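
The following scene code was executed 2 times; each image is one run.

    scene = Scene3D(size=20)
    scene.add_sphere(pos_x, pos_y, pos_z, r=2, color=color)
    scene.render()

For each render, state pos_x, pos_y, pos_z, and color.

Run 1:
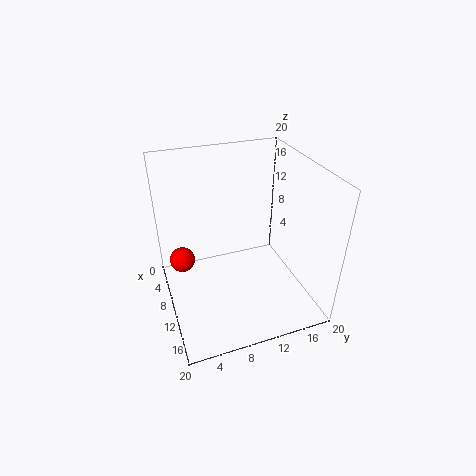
pos_x = 3; pos_y = 3; pos_z = 3; color = 'red'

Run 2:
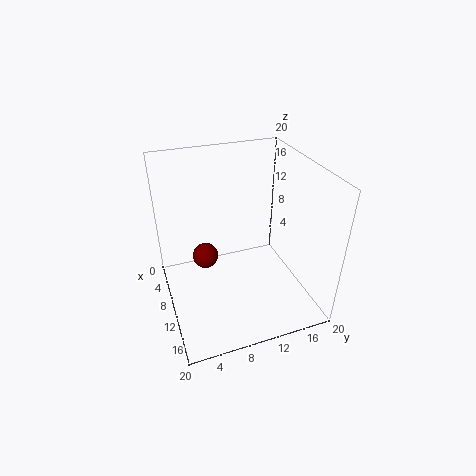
pos_x = 4.5; pos_y = 6.5; pos_z = 4; color = 'maroon'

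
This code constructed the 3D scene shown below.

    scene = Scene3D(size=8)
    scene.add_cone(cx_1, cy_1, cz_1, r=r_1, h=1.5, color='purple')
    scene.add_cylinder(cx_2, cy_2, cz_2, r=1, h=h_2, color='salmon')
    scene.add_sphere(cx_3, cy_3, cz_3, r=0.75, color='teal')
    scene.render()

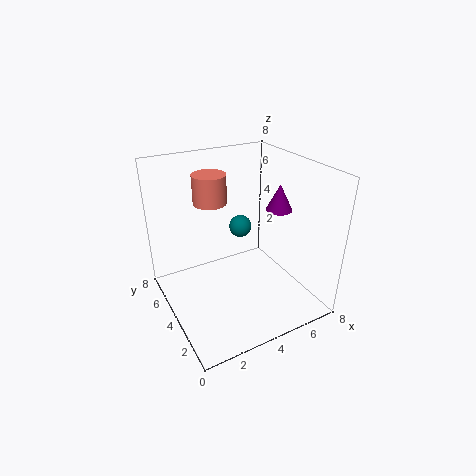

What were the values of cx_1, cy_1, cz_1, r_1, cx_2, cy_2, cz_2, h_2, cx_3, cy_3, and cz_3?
cx_1 = 6.5
cy_1 = 3.75
cz_1 = 5.25
r_1 = 0.75
cx_2 = 3.5
cy_2 = 6.5
cz_2 = 5.25
h_2 = 1.75
cx_3 = 6
cy_3 = 7.25
cz_3 = 2.75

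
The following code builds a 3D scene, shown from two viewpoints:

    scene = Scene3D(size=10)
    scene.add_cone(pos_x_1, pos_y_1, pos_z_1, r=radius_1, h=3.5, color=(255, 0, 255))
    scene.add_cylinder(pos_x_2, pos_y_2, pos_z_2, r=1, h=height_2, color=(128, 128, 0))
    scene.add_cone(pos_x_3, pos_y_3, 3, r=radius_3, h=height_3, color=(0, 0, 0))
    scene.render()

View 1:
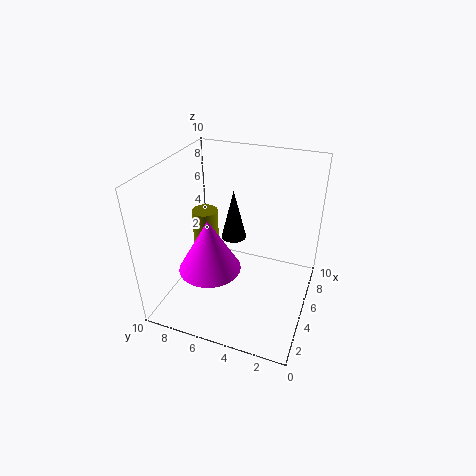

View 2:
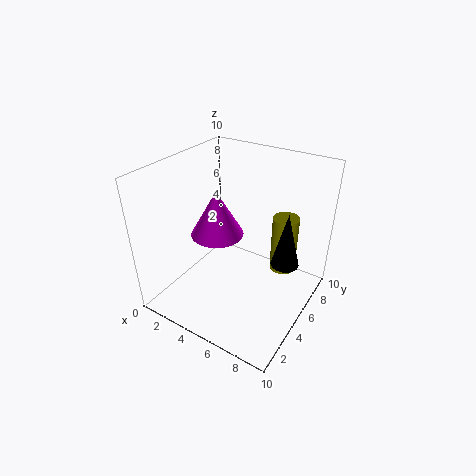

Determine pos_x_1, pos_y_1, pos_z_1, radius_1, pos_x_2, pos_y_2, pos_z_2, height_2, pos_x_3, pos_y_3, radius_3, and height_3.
pos_x_1 = 2.5; pos_y_1 = 6; pos_z_1 = 4; radius_1 = 2; pos_x_2 = 7; pos_y_2 = 8.5; pos_z_2 = 1; height_2 = 4.5; pos_x_3 = 8; pos_y_3 = 6.5; radius_3 = 1; height_3 = 4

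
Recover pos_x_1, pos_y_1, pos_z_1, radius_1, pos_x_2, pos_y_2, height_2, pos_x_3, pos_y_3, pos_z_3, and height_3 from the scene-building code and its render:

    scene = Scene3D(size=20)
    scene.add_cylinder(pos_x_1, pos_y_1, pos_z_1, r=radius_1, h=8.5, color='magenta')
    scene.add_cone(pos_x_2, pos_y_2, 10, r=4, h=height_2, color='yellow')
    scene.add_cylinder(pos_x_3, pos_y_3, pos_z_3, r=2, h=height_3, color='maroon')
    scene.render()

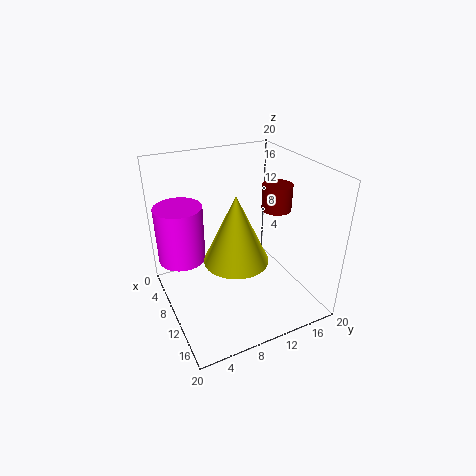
pos_x_1 = 4, pos_y_1 = 3.5, pos_z_1 = 5, radius_1 = 3.5, pos_x_2 = 14.5, pos_y_2 = 7.5, height_2 = 8.5, pos_x_3 = 11.5, pos_y_3 = 15, pos_z_3 = 14, height_3 = 3.5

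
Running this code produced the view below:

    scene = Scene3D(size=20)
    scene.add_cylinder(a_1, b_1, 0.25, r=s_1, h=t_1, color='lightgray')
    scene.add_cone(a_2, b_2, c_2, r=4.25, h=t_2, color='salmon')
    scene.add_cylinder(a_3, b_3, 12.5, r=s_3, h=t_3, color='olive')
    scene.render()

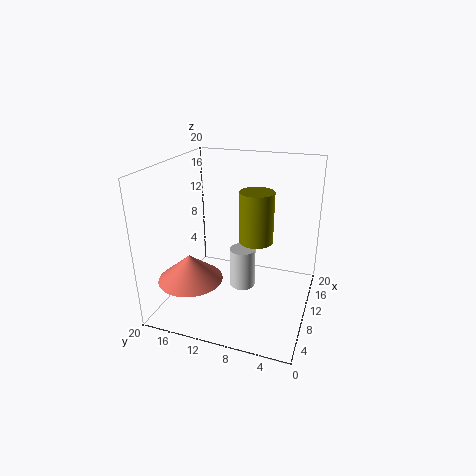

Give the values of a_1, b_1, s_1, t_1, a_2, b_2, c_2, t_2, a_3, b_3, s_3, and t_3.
a_1 = 13.5, b_1 = 10.5, s_1 = 2, t_1 = 6.25, a_2 = 4.5, b_2 = 14.75, c_2 = 5.75, t_2 = 3.5, a_3 = 5, b_3 = 6, s_3 = 2, t_3 = 6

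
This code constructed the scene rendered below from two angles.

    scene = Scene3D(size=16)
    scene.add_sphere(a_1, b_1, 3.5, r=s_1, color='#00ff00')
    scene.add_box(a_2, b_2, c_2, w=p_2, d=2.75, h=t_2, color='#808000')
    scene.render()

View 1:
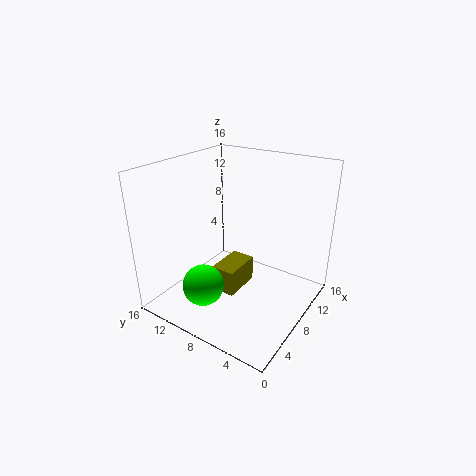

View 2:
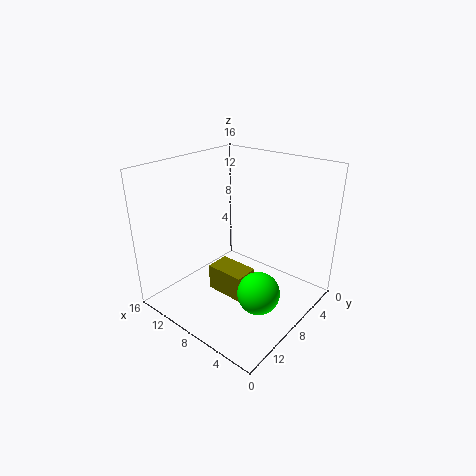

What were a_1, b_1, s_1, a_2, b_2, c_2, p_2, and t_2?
a_1 = 3.75; b_1 = 9.75; s_1 = 2.25; a_2 = 6; b_2 = 7.5; c_2 = 1.5; p_2 = 4.5; t_2 = 3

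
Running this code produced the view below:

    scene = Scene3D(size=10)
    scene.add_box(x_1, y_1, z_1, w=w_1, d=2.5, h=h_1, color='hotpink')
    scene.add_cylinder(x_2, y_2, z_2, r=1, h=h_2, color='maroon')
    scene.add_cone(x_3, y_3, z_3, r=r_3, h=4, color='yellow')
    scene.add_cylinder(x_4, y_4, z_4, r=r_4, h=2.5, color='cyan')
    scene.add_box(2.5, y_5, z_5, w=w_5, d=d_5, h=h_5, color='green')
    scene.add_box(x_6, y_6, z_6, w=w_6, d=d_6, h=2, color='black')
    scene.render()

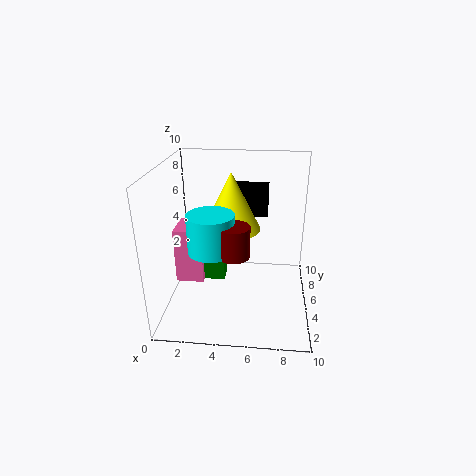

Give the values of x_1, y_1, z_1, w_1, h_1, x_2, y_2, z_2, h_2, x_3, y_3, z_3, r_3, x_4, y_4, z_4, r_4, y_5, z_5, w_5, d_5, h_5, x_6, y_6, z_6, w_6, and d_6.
x_1 = 0.5, y_1 = 4.5, z_1 = 1.5, w_1 = 2, h_1 = 4, x_2 = 5, y_2 = 2.5, z_2 = 5, h_2 = 2, x_3 = 4.5, y_3 = 5.5, z_3 = 5.5, r_3 = 2, x_4 = 3.5, y_4 = 3, z_4 = 5, r_4 = 1.5, y_5 = 5, z_5 = 1.5, w_5 = 1.5, d_5 = 1.5, h_5 = 3, x_6 = 4.5, y_6 = 6.5, z_6 = 6, w_6 = 2.5, d_6 = 2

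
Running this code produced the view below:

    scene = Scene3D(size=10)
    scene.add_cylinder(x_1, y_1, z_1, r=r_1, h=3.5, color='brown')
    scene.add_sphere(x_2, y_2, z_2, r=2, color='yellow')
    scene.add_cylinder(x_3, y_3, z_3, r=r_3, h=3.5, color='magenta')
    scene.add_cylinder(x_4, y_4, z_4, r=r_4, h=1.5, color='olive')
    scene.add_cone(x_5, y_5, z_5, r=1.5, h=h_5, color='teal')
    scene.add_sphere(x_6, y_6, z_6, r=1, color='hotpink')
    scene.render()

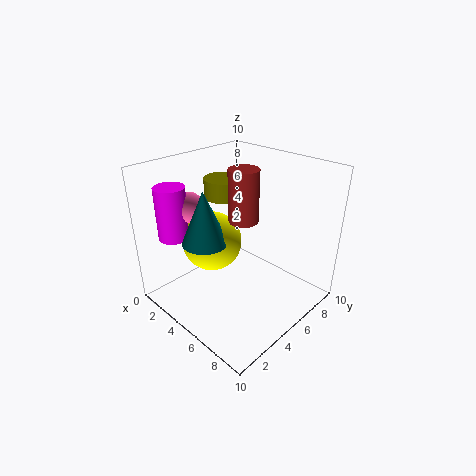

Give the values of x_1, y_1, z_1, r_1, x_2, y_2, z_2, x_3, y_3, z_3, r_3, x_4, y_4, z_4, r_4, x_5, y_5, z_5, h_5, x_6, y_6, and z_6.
x_1 = 5.5, y_1 = 5, z_1 = 6.5, r_1 = 1, x_2 = 4, y_2 = 3.5, z_2 = 5, x_3 = 2.5, y_3 = 1.5, z_3 = 5.5, r_3 = 1, x_4 = 1.5, y_4 = 7, z_4 = 6.5, r_4 = 1.5, x_5 = 4.5, y_5 = 2.5, z_5 = 5.5, h_5 = 3.5, x_6 = 3, y_6 = 2.5, z_6 = 7.5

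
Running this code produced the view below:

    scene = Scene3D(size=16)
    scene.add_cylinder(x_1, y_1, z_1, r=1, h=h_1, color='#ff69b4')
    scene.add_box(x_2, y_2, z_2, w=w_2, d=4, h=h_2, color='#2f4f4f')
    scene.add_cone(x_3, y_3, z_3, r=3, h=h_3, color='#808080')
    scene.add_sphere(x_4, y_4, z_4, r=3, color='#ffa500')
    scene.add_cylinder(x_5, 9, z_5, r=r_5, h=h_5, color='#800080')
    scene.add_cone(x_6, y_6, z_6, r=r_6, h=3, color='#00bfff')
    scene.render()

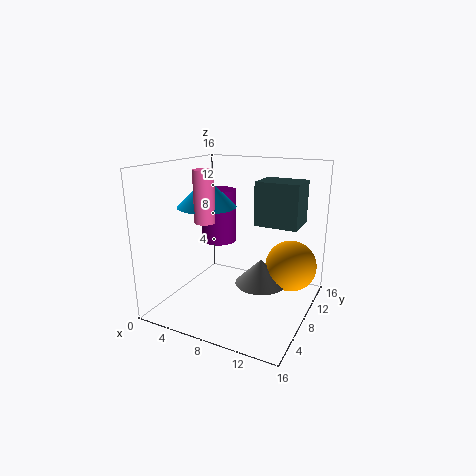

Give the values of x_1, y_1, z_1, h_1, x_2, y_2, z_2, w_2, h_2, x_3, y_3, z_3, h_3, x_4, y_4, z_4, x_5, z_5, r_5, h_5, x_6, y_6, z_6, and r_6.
x_1 = 7, y_1 = 3, z_1 = 11, h_1 = 5, x_2 = 9, y_2 = 10, z_2 = 9, w_2 = 5, h_2 = 5, x_3 = 10, y_3 = 10, z_3 = 2, h_3 = 3, x_4 = 13, y_4 = 12, z_4 = 4, x_5 = 5, z_5 = 7, r_5 = 2, h_5 = 6, x_6 = 6, y_6 = 5, z_6 = 12, r_6 = 3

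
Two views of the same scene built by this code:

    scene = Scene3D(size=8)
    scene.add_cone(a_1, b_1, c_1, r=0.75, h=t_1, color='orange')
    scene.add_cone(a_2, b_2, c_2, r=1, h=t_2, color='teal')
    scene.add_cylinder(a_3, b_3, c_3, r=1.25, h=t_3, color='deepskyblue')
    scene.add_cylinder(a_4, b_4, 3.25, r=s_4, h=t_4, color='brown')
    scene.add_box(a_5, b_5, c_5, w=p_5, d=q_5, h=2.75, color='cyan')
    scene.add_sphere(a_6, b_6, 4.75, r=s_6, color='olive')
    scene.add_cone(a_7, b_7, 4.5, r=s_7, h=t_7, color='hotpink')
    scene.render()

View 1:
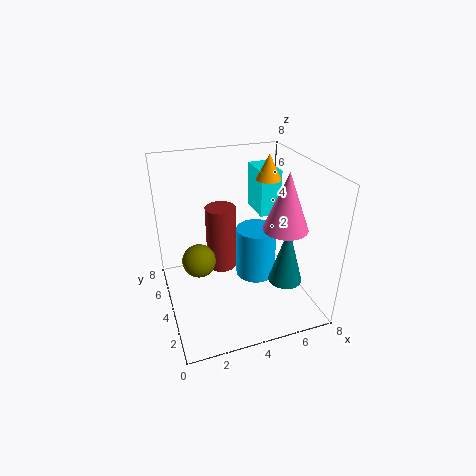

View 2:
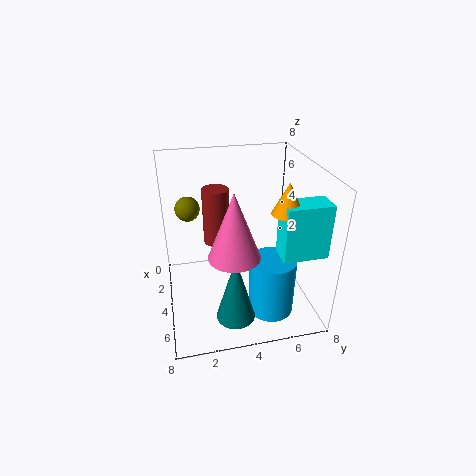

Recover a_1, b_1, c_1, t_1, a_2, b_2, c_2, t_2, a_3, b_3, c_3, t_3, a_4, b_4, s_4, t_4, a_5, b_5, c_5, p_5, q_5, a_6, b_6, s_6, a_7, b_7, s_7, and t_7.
a_1 = 6.5
b_1 = 5.75
c_1 = 6.5
t_1 = 1.5
a_2 = 6.75
b_2 = 3.25
c_2 = 1
t_2 = 3.5
a_3 = 5.75
b_3 = 5.5
c_3 = 0.25
t_3 = 3.25
a_4 = 2.75
b_4 = 3
s_4 = 0.75
t_4 = 3.25
a_5 = 6
b_5 = 5.5
c_5 = 4.25
p_5 = 1.25
q_5 = 2.25
a_6 = 1.25
b_6 = 1.5
s_6 = 0.75
a_7 = 6.5
b_7 = 3.25
s_7 = 1.25
t_7 = 3.25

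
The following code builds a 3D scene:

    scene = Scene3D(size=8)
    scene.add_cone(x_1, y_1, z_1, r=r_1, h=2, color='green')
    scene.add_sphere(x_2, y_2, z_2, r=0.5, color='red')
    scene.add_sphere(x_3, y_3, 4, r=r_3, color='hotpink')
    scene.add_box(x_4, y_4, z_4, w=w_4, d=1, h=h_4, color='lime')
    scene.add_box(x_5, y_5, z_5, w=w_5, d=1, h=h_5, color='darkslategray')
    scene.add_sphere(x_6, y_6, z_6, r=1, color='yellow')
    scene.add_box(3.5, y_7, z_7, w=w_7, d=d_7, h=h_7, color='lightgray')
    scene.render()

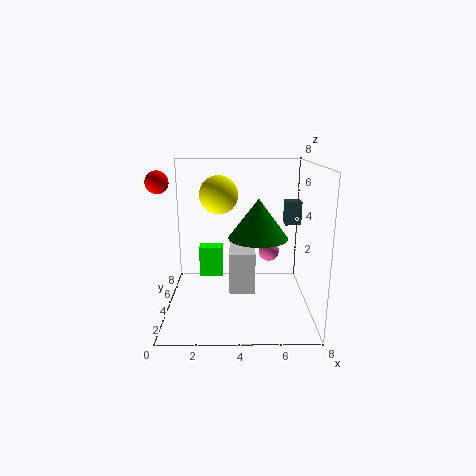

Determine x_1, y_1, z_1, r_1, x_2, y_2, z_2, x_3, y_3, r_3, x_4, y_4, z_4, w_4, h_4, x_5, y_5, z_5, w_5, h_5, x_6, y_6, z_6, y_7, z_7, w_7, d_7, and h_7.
x_1 = 5; y_1 = 2.5; z_1 = 4.5; r_1 = 1.5; x_2 = 0.5; y_2 = 1; z_2 = 7.5; x_3 = 5.5; y_3 = 2; r_3 = 0.5; x_4 = 1.5; y_4 = 6.5; z_4 = 0.5; w_4 = 1.5; h_4 = 2; x_5 = 7; y_5 = 6.5; z_5 = 4; w_5 = 1; h_5 = 1.5; x_6 = 3; y_6 = 3.5; z_6 = 6.5; y_7 = 4; z_7 = 0.5; w_7 = 1.5; d_7 = 2.5; h_7 = 2.5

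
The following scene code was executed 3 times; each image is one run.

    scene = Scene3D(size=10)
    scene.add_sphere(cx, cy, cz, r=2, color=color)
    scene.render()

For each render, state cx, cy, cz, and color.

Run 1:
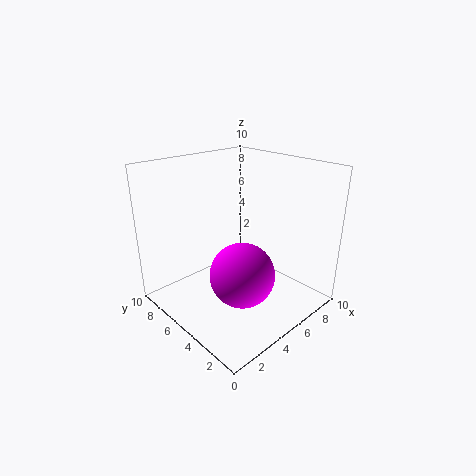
cx = 3
cy = 2.5
cz = 4
color = 'magenta'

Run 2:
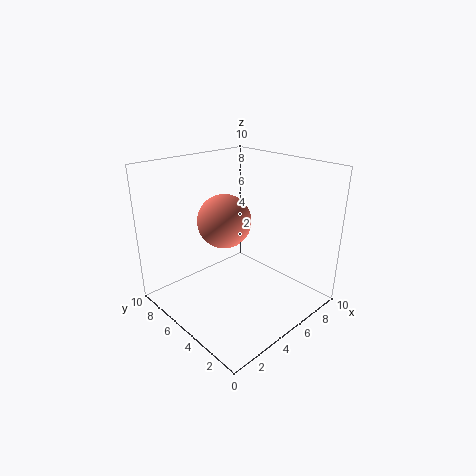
cx = 5.5
cy = 7
cz = 5.5
color = 'salmon'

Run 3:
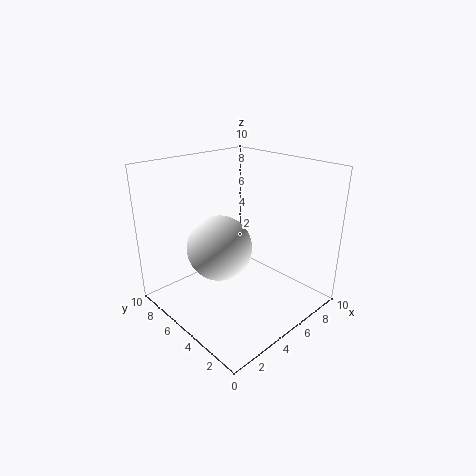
cx = 2.5
cy = 4
cz = 5.5
color = 'white'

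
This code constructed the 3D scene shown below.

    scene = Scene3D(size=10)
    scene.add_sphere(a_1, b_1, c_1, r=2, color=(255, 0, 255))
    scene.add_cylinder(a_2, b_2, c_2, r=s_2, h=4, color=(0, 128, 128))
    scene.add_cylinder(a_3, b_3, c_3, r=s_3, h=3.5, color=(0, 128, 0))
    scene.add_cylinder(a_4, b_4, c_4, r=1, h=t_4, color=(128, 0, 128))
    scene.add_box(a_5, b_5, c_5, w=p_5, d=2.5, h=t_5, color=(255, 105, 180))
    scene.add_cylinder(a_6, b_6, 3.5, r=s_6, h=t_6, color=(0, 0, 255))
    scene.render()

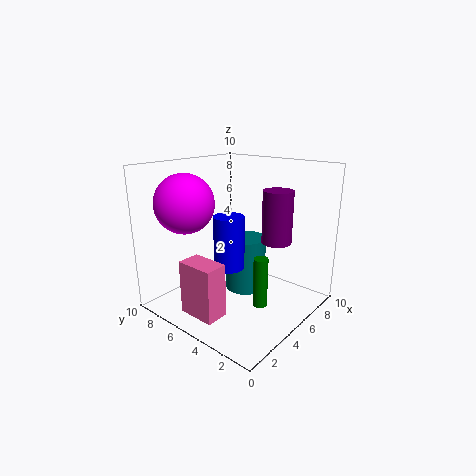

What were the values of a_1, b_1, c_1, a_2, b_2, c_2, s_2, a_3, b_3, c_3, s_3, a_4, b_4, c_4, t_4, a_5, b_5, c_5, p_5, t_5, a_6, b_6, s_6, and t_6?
a_1 = 2.5; b_1 = 7.5; c_1 = 7.5; a_2 = 6.5; b_2 = 5.5; c_2 = 0.5; s_2 = 1.5; a_3 = 5; b_3 = 3; c_3 = 0.5; s_3 = 0.5; a_4 = 6; b_4 = 2.5; c_4 = 5; t_4 = 3.5; a_5 = 0.5; b_5 = 3.5; c_5 = 1; p_5 = 1.5; t_5 = 3.5; a_6 = 3.5; b_6 = 4.5; s_6 = 1; t_6 = 3.5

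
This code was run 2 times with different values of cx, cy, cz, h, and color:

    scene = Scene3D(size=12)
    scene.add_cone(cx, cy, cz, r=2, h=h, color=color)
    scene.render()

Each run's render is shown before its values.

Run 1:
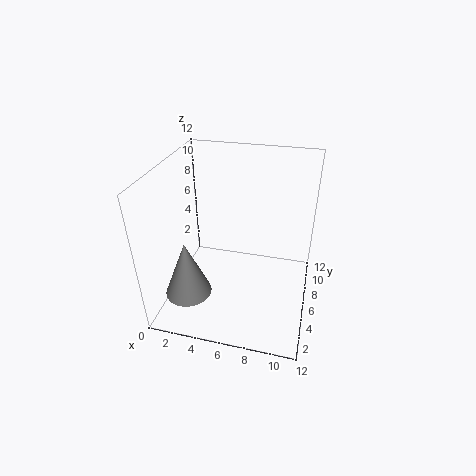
cx = 2, cy = 4, cz = 1, h = 5, color = 'gray'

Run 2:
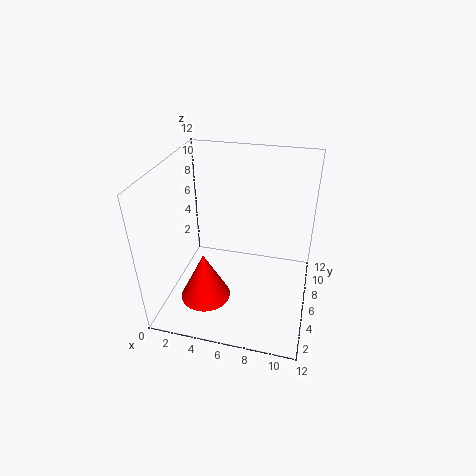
cx = 4, cy = 3, cz = 2, h = 4, color = 'red'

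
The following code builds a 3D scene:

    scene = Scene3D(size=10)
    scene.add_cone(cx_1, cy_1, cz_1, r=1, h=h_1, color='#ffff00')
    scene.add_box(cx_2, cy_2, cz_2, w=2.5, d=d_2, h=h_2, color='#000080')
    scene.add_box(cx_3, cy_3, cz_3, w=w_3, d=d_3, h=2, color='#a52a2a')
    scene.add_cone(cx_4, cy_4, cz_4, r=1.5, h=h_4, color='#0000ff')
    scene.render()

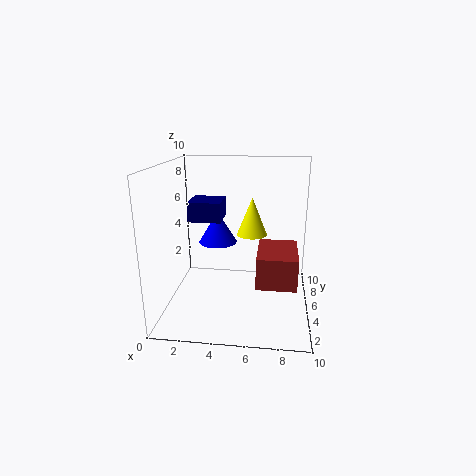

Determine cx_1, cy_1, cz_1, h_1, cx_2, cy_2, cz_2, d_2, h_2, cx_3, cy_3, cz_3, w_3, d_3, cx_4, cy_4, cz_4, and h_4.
cx_1 = 6
cy_1 = 4.5
cz_1 = 5.5
h_1 = 2.5
cx_2 = 1
cy_2 = 6.5
cz_2 = 5.5
d_2 = 2.5
h_2 = 1.5
cx_3 = 6.5
cy_3 = 1.5
cz_3 = 3
w_3 = 2.5
d_3 = 3.5
cx_4 = 3
cy_4 = 8
cz_4 = 3.5
h_4 = 2.5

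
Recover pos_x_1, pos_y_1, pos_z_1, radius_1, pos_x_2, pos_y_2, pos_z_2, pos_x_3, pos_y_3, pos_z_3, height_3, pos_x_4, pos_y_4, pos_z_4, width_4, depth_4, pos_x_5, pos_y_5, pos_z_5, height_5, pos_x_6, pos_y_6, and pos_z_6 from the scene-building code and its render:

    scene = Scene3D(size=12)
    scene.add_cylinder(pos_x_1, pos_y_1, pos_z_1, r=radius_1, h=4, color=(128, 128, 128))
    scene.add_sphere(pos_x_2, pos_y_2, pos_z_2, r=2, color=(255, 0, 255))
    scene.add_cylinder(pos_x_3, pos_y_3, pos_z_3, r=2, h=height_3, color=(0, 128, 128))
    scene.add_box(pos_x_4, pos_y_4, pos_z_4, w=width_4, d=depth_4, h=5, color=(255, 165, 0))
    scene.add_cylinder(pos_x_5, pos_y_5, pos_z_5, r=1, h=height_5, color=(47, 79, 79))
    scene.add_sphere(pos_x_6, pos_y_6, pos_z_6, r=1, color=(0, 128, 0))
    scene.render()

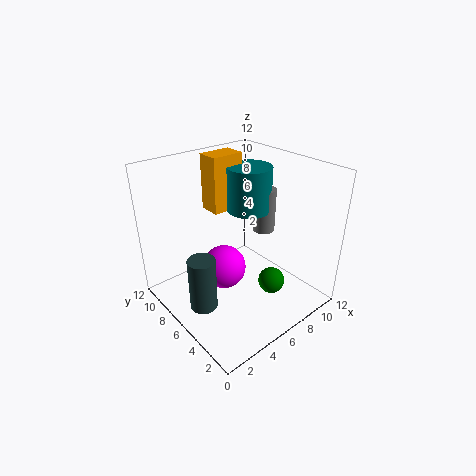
pos_x_1 = 10; pos_y_1 = 7; pos_z_1 = 5; radius_1 = 1; pos_x_2 = 6; pos_y_2 = 8; pos_z_2 = 2; pos_x_3 = 9; pos_y_3 = 8; pos_z_3 = 7; height_3 = 4; pos_x_4 = 6; pos_y_4 = 9; pos_z_4 = 7; width_4 = 3; depth_4 = 2; pos_x_5 = 1; pos_y_5 = 4; pos_z_5 = 3; height_5 = 4; pos_x_6 = 6; pos_y_6 = 2; pos_z_6 = 4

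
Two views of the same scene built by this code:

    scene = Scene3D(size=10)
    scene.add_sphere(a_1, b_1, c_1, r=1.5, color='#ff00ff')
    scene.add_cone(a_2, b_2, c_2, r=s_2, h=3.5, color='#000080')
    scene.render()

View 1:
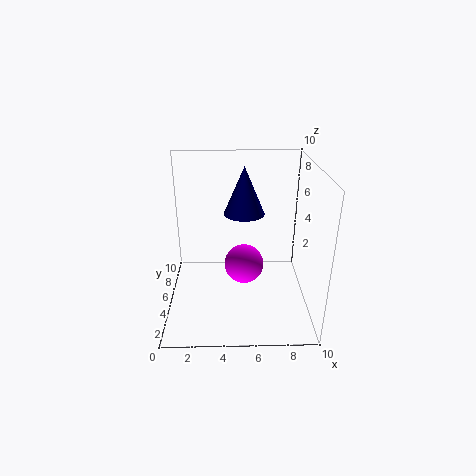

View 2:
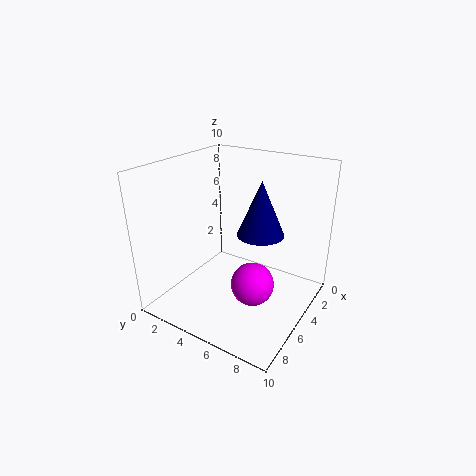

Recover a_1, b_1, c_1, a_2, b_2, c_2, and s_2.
a_1 = 5.5, b_1 = 6.5, c_1 = 2, a_2 = 5.5, b_2 = 7, c_2 = 6, s_2 = 1.5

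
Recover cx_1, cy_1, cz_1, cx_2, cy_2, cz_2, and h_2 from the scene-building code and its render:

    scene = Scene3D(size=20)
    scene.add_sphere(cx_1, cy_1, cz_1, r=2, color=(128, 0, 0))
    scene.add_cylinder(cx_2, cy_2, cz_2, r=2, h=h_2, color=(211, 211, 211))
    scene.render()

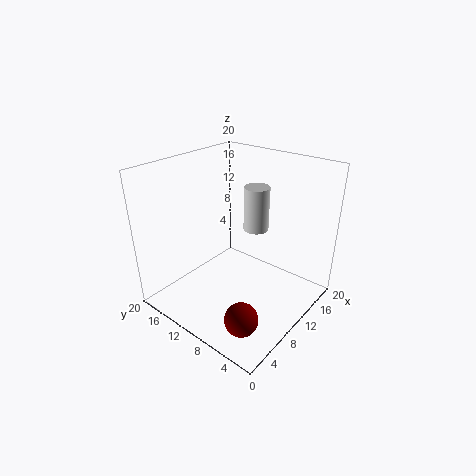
cx_1 = 2
cy_1 = 3
cz_1 = 5
cx_2 = 17
cy_2 = 12
cz_2 = 8
h_2 = 7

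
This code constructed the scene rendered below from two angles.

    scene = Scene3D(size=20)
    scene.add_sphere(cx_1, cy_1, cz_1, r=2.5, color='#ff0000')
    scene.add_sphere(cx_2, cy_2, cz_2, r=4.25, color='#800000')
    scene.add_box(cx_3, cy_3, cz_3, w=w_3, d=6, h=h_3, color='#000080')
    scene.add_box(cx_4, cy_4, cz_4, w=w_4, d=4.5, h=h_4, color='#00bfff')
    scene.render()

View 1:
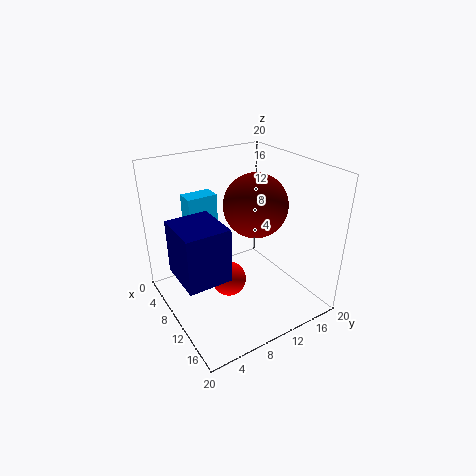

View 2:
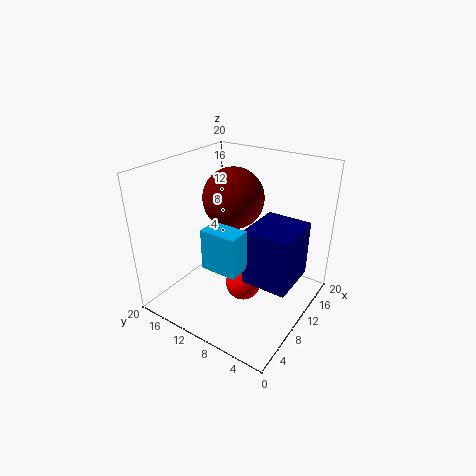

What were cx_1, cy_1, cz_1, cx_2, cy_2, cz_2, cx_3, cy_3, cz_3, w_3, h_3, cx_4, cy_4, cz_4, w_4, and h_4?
cx_1 = 9.5, cy_1 = 8.75, cz_1 = 3.25, cx_2 = 11.5, cy_2 = 11.75, cz_2 = 15, cx_3 = 6.5, cy_3 = 1, cz_3 = 6, w_3 = 6.75, h_3 = 7.5, cx_4 = 2, cy_4 = 5.25, cz_4 = 9.75, w_4 = 2.75, h_4 = 5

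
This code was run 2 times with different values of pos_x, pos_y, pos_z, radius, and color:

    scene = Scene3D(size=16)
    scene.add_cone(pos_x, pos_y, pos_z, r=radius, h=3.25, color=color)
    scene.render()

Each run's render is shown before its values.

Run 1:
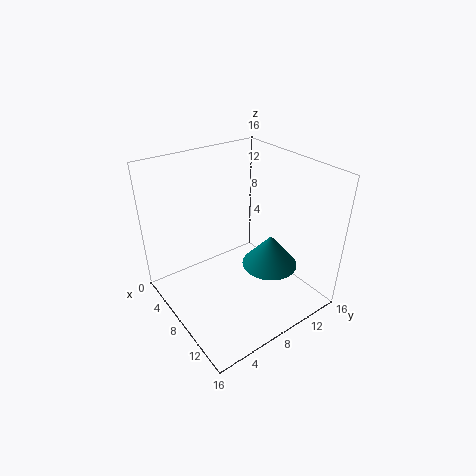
pos_x = 12.75, pos_y = 8.5, pos_z = 7.25, radius = 2.75, color = 'teal'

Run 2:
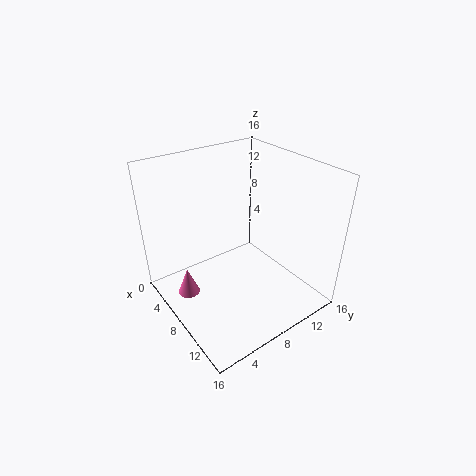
pos_x = 5.25, pos_y = 2.75, pos_z = 1, radius = 1.25, color = 'hotpink'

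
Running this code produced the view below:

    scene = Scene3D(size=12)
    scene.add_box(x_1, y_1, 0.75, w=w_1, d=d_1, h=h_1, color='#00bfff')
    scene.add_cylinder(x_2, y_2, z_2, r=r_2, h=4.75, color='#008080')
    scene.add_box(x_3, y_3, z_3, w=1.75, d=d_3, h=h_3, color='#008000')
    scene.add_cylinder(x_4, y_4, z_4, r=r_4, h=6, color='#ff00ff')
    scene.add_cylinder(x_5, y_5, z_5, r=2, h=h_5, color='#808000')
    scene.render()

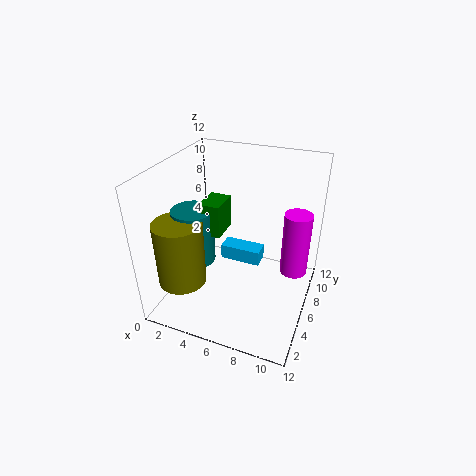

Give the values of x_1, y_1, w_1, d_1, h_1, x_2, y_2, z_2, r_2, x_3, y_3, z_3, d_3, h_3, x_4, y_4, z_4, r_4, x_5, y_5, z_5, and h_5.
x_1 = 2.75; y_1 = 9.5; w_1 = 4; d_1 = 1.75; h_1 = 1.5; x_2 = 2.25; y_2 = 5.25; z_2 = 3.5; r_2 = 1.75; x_3 = 3; y_3 = 5; z_3 = 6.25; d_3 = 2.5; h_3 = 2.75; x_4 = 10.25; y_4 = 9.5; z_4 = 1.25; r_4 = 1.25; x_5 = 2; y_5 = 3.25; z_5 = 2.5; h_5 = 5.5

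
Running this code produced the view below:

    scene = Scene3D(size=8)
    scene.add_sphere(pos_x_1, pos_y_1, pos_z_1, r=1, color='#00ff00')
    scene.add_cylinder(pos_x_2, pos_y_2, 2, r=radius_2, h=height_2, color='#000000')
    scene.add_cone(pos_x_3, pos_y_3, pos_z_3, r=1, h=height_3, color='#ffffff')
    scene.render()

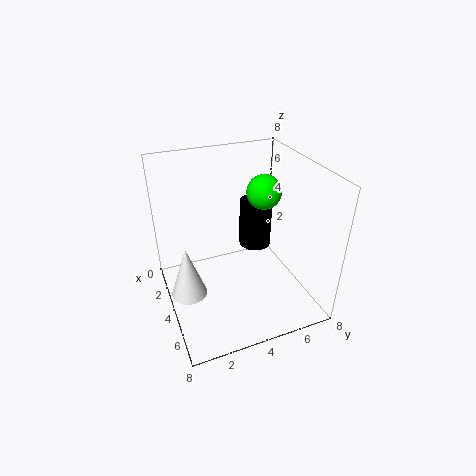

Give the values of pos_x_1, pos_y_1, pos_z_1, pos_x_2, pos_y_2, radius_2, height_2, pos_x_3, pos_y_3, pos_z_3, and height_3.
pos_x_1 = 3; pos_y_1 = 6; pos_z_1 = 6; pos_x_2 = 2; pos_y_2 = 6; radius_2 = 1; height_2 = 3; pos_x_3 = 4; pos_y_3 = 1; pos_z_3 = 1; height_3 = 3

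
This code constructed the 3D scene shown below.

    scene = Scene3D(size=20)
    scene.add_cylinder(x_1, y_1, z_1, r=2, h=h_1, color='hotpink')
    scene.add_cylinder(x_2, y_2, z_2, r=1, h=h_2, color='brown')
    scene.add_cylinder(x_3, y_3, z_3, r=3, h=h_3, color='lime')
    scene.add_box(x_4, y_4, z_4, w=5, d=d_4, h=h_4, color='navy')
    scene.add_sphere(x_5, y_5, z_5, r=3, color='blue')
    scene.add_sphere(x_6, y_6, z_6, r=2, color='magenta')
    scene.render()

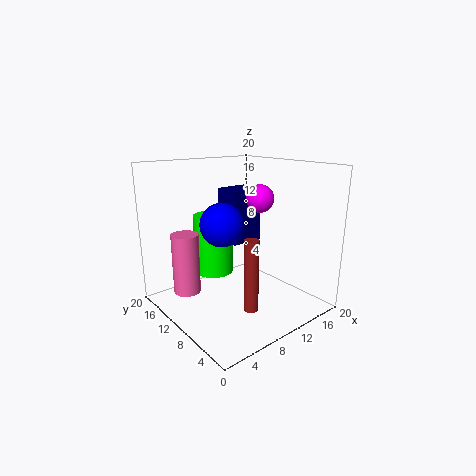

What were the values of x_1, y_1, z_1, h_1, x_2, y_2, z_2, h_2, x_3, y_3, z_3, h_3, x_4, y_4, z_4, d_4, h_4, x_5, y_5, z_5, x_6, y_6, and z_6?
x_1 = 5
y_1 = 16
z_1 = 1
h_1 = 9
x_2 = 9
y_2 = 6
z_2 = 1
h_2 = 10
x_3 = 10
y_3 = 16
z_3 = 3
h_3 = 9
x_4 = 11
y_4 = 12
z_4 = 8
d_4 = 4
h_4 = 8
x_5 = 8
y_5 = 11
z_5 = 12
x_6 = 14
y_6 = 10
z_6 = 15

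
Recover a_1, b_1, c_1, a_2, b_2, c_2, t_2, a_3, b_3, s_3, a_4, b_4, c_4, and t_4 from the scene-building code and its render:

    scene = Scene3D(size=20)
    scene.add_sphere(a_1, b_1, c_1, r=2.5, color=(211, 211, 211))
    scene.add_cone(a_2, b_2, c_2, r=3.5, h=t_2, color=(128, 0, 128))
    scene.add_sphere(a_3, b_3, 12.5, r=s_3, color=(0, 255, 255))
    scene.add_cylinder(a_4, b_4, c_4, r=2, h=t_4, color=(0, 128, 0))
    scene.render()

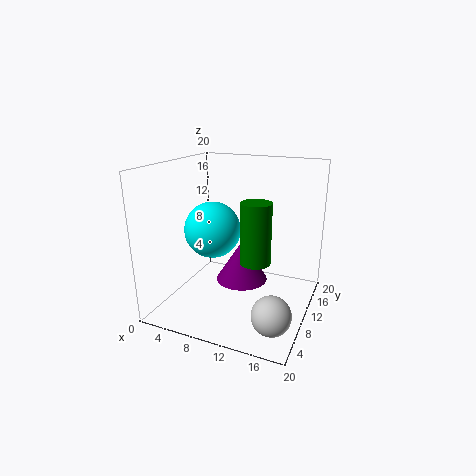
a_1 = 17
b_1 = 4
c_1 = 3
a_2 = 11
b_2 = 9
c_2 = 4.5
t_2 = 5.5
a_3 = 8.5
b_3 = 5.5
s_3 = 3.5
a_4 = 13.5
b_4 = 7.5
c_4 = 8
t_4 = 8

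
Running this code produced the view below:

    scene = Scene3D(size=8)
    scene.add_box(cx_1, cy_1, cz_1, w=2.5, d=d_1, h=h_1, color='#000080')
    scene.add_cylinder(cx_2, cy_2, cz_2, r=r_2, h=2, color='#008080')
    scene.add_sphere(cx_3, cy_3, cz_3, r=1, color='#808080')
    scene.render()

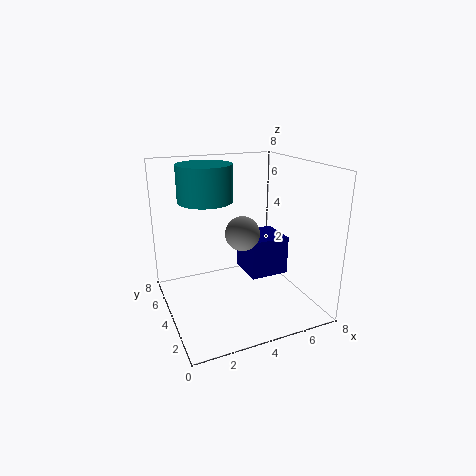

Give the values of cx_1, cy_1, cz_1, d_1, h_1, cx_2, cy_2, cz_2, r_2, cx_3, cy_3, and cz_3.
cx_1 = 5.5
cy_1 = 5
cz_1 = 0.5
d_1 = 2.5
h_1 = 2.5
cx_2 = 2.5
cy_2 = 5
cz_2 = 6
r_2 = 1.5
cx_3 = 4.5
cy_3 = 4.5
cz_3 = 4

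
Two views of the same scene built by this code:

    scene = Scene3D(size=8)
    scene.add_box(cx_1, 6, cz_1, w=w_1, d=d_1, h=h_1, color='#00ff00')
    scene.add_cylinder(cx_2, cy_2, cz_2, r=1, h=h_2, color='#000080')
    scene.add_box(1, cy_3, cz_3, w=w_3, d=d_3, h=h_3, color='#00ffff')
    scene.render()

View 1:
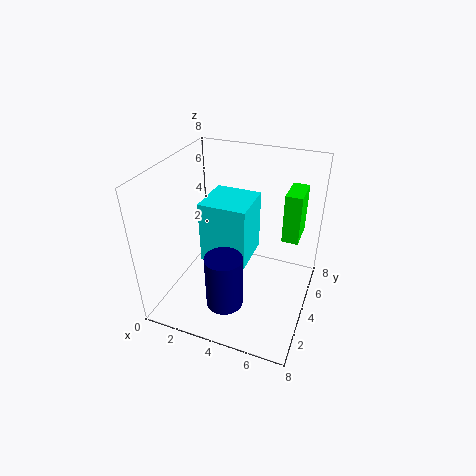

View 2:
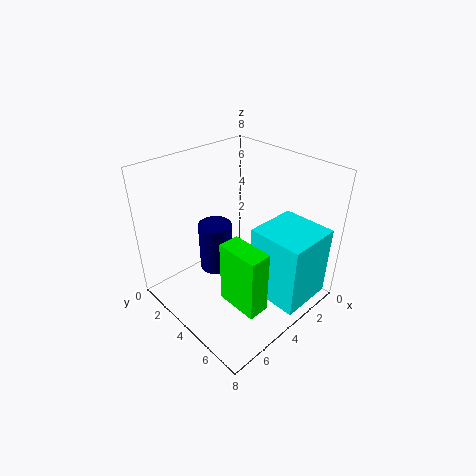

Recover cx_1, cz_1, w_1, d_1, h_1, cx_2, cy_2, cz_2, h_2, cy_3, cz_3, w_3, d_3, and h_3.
cx_1 = 6, cz_1 = 3, w_1 = 1, d_1 = 2, h_1 = 3, cx_2 = 4, cy_2 = 2, cz_2 = 1, h_2 = 3, cy_3 = 5, cz_3 = 1, w_3 = 3, d_3 = 3, h_3 = 4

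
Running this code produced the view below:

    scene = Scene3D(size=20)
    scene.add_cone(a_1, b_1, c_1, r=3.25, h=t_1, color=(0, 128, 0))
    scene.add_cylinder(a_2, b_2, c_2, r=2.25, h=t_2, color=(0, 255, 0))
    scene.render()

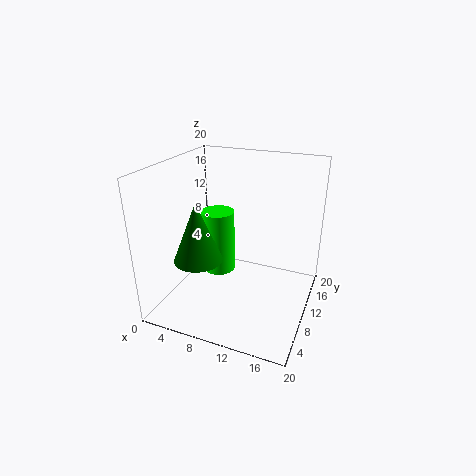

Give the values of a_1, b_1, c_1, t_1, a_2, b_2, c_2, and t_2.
a_1 = 6
b_1 = 5.75
c_1 = 8
t_1 = 8
a_2 = 7.25
b_2 = 9.5
c_2 = 5
t_2 = 8.75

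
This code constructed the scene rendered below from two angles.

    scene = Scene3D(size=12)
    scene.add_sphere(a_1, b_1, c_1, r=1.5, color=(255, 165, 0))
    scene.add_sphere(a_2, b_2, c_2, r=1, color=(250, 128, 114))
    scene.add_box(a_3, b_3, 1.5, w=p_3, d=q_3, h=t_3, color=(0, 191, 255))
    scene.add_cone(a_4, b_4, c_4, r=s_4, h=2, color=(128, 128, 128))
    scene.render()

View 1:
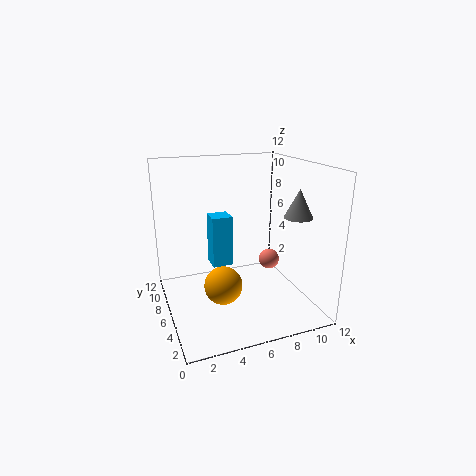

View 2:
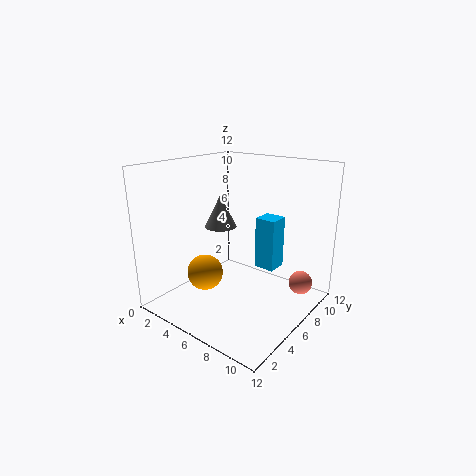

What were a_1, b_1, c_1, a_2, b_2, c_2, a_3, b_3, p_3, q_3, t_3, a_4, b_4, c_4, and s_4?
a_1 = 4, b_1 = 4, c_1 = 3, a_2 = 10.5, b_2 = 9, c_2 = 2, a_3 = 5, b_3 = 10, p_3 = 2, q_3 = 2, t_3 = 5, a_4 = 8.5, b_4 = 1, c_4 = 9, s_4 = 1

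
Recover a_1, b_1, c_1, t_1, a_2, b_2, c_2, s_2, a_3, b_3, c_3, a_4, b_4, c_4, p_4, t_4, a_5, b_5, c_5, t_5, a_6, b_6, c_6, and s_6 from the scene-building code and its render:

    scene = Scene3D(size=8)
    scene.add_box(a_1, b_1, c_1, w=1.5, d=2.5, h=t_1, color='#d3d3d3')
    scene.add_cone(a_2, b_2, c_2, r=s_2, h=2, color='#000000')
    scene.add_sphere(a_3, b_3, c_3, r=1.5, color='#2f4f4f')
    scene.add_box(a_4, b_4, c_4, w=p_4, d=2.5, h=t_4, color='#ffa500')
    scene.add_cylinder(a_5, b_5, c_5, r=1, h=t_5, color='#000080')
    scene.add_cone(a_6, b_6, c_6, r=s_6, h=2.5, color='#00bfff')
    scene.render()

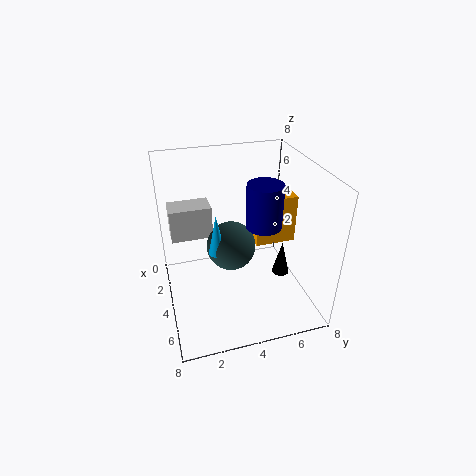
a_1 = 0.5; b_1 = 0.5; c_1 = 3; t_1 = 2; a_2 = 4.5; b_2 = 6.5; c_2 = 1.5; s_2 = 0.5; a_3 = 2.5; b_3 = 4; c_3 = 2.5; a_4 = 1.5; b_4 = 5.5; c_4 = 2.5; p_4 = 1.5; t_4 = 3; a_5 = 4; b_5 = 5.5; c_5 = 4.5; t_5 = 2.5; a_6 = 3; b_6 = 3; c_6 = 2.5; s_6 = 0.5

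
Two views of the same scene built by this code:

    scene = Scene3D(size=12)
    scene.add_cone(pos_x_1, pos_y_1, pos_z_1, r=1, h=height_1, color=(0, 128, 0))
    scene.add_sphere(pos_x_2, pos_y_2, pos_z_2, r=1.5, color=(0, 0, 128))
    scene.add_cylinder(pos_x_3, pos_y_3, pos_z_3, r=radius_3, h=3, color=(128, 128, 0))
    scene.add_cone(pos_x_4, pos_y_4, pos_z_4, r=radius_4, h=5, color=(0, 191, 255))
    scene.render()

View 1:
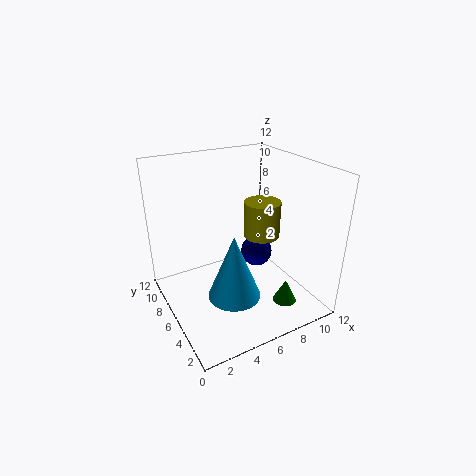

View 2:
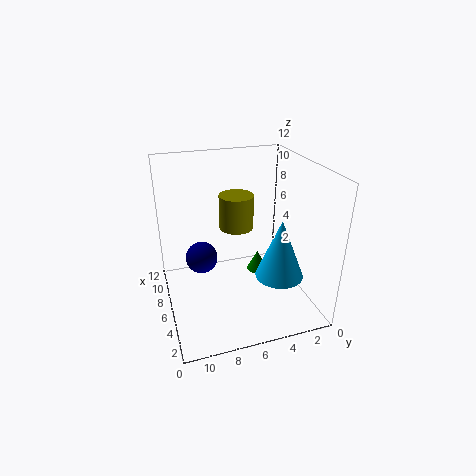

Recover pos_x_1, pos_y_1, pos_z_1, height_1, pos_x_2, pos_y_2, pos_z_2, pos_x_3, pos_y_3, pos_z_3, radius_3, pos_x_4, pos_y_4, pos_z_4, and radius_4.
pos_x_1 = 9; pos_y_1 = 3; pos_z_1 = 0.5; height_1 = 2; pos_x_2 = 9.5; pos_y_2 = 8.5; pos_z_2 = 2.5; pos_x_3 = 8; pos_y_3 = 5.5; pos_z_3 = 6; radius_3 = 1.5; pos_x_4 = 4; pos_y_4 = 3; pos_z_4 = 3; radius_4 = 2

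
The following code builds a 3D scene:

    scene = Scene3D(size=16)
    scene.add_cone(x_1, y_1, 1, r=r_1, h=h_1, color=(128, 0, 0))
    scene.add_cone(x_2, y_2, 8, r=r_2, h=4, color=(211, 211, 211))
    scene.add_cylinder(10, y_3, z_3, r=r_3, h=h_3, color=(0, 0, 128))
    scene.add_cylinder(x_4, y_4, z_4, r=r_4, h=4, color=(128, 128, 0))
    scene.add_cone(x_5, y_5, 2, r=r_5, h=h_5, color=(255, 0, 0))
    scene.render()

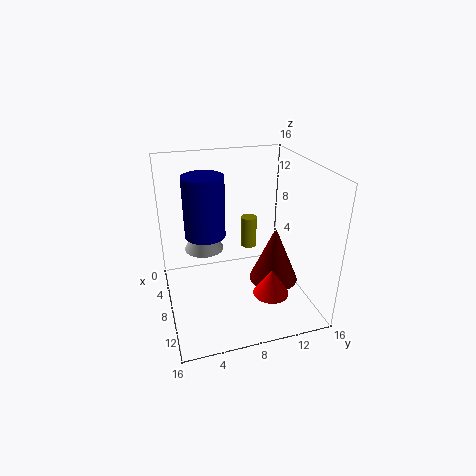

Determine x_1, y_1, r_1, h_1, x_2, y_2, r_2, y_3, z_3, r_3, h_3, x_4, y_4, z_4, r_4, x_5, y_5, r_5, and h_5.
x_1 = 7
y_1 = 13
r_1 = 3
h_1 = 7
x_2 = 9
y_2 = 4
r_2 = 2
y_3 = 4
z_3 = 10
r_3 = 2
h_3 = 6
x_4 = 3
y_4 = 11
z_4 = 4
r_4 = 1
x_5 = 11
y_5 = 11
r_5 = 2
h_5 = 3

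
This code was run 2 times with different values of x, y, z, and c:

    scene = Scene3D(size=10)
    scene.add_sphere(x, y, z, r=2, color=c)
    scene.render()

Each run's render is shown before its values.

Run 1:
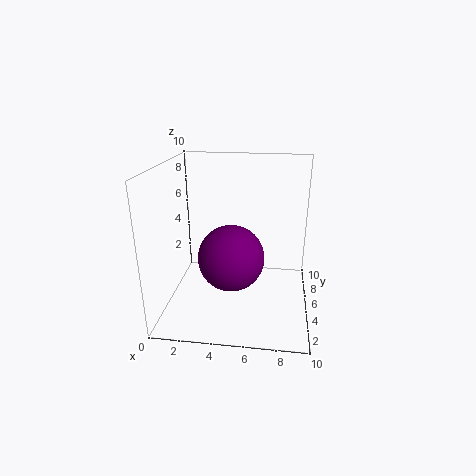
x = 5, y = 2, z = 5, c = 'purple'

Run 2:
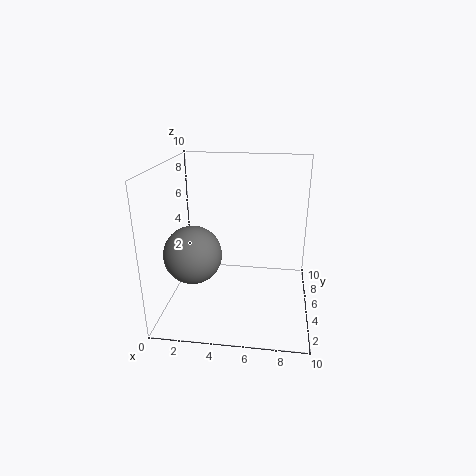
x = 2, y = 4, z = 4, c = 'gray'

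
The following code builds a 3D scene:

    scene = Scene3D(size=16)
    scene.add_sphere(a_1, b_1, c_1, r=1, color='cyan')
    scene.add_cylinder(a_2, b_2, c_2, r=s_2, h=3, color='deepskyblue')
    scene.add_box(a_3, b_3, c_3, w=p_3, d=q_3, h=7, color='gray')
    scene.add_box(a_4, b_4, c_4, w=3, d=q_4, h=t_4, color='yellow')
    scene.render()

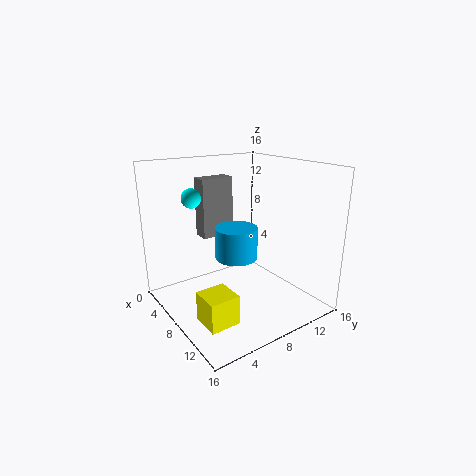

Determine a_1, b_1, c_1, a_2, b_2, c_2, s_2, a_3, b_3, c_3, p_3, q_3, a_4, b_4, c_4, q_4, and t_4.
a_1 = 7; b_1 = 3; c_1 = 13; a_2 = 12; b_2 = 5; c_2 = 8; s_2 = 2; a_3 = 2; b_3 = 6; c_3 = 7; p_3 = 2; q_3 = 4; a_4 = 11; b_4 = 1; c_4 = 2; q_4 = 3; t_4 = 3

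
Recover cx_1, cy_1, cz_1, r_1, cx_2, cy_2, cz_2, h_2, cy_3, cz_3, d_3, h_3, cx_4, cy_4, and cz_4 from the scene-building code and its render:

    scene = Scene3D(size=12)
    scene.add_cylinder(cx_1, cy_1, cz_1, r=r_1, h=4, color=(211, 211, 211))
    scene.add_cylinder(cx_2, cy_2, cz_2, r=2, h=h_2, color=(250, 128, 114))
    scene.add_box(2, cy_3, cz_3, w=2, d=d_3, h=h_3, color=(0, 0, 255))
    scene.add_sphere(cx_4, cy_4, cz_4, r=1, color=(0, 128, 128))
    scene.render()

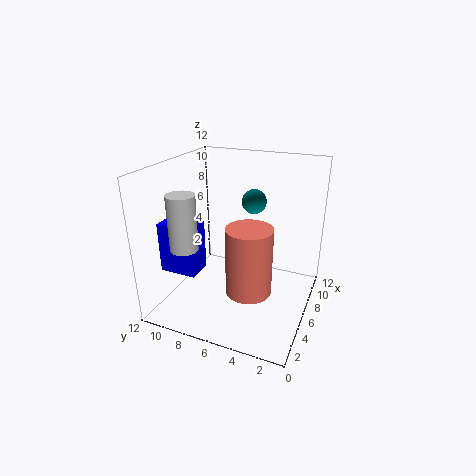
cx_1 = 1, cy_1 = 8, cz_1 = 7, r_1 = 1, cx_2 = 6, cy_2 = 5, cz_2 = 1, h_2 = 6, cy_3 = 8, cz_3 = 4, d_3 = 3, h_3 = 4, cx_4 = 7, cy_4 = 5, cz_4 = 9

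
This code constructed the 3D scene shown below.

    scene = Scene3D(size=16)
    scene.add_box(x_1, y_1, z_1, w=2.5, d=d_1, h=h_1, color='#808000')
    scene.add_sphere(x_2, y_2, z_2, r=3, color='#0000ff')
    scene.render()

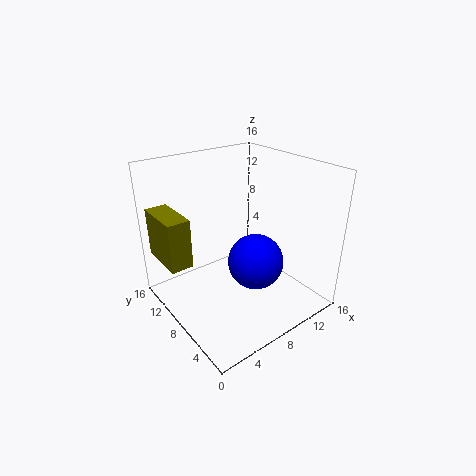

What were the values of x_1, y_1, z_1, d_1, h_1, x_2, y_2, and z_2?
x_1 = 0.5, y_1 = 9.5, z_1 = 5.5, d_1 = 5.5, h_1 = 5.5, x_2 = 8.5, y_2 = 5.5, z_2 = 6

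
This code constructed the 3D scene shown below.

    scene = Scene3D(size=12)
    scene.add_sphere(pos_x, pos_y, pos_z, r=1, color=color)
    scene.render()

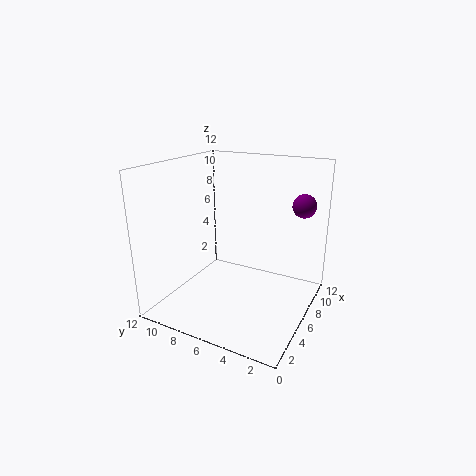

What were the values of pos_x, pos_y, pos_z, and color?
pos_x = 9.25, pos_y = 1.5, pos_z = 8.5, color = 'purple'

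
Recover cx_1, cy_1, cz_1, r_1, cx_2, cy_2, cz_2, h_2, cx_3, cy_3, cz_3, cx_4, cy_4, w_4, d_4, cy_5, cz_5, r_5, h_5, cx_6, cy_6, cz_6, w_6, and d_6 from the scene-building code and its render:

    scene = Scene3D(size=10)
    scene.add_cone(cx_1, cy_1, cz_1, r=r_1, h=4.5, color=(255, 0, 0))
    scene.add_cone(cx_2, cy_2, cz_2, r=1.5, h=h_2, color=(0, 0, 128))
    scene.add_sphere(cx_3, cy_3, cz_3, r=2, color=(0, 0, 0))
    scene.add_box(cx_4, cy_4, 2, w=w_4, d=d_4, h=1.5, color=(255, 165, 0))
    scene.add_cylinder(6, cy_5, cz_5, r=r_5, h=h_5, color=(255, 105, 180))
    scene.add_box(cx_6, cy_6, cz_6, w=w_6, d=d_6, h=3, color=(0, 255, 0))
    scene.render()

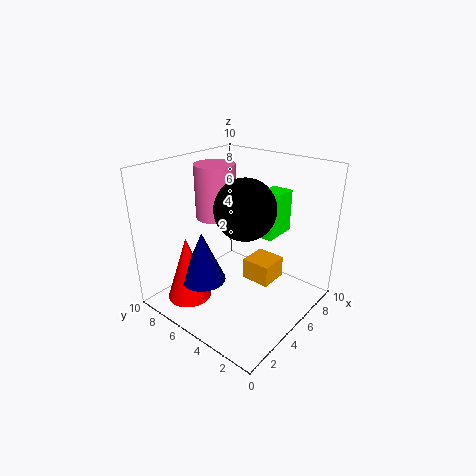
cx_1 = 2, cy_1 = 7, cz_1 = 1, r_1 = 1.5, cx_2 = 2.5, cy_2 = 6, cz_2 = 2.5, h_2 = 3.5, cx_3 = 4.5, cy_3 = 4, cz_3 = 7.5, cx_4 = 5, cy_4 = 2.5, w_4 = 2, d_4 = 2, cy_5 = 8, cz_5 = 5.5, r_5 = 1.5, h_5 = 4, cx_6 = 6, cy_6 = 3, cz_6 = 5, w_6 = 2.5, d_6 = 1.5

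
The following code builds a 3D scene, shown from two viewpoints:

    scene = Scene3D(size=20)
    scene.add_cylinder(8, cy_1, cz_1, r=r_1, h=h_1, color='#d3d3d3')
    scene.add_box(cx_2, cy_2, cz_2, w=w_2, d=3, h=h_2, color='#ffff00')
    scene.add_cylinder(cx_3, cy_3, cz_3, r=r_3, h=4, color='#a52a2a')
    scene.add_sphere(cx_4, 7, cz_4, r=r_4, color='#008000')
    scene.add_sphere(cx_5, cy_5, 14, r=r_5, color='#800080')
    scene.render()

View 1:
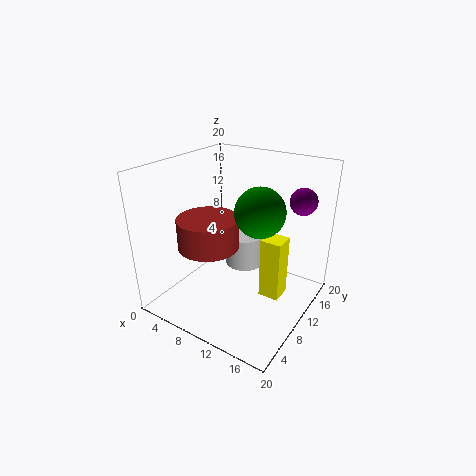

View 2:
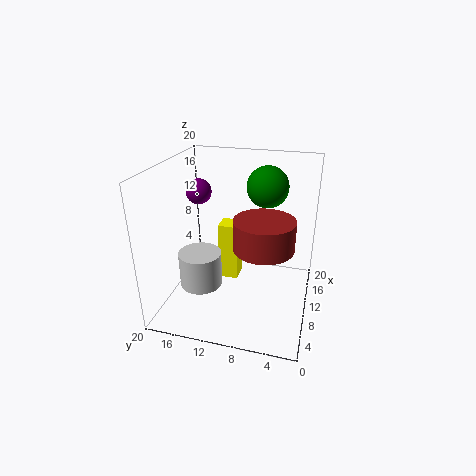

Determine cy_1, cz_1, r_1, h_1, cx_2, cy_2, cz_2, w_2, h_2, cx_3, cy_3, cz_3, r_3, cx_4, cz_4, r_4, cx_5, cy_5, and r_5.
cy_1 = 15
cz_1 = 3
r_1 = 3
h_1 = 5
cx_2 = 13
cy_2 = 11
cz_2 = 1
w_2 = 3
h_2 = 9
cx_3 = 8
cy_3 = 6
cz_3 = 10
r_3 = 4
cx_4 = 15
cz_4 = 16
r_4 = 3
cx_5 = 16
cy_5 = 18
r_5 = 2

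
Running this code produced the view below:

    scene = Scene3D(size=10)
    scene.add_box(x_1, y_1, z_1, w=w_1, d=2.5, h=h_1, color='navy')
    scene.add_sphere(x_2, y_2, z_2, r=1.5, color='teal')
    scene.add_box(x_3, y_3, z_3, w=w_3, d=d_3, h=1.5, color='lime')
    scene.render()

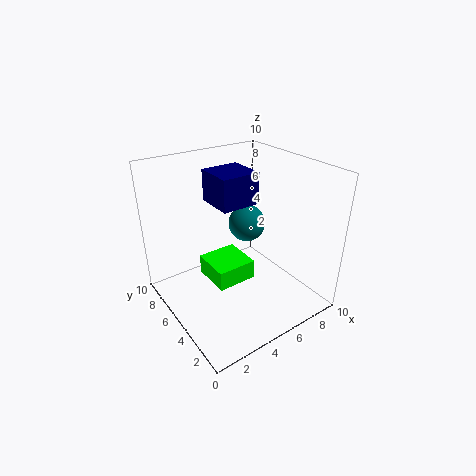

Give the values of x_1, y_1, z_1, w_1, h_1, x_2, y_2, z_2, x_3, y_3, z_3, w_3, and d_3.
x_1 = 3
y_1 = 3.5
z_1 = 8
w_1 = 2.5
h_1 = 2
x_2 = 8
y_2 = 8
z_2 = 4
x_3 = 3.5
y_3 = 5
z_3 = 1
w_3 = 3
d_3 = 3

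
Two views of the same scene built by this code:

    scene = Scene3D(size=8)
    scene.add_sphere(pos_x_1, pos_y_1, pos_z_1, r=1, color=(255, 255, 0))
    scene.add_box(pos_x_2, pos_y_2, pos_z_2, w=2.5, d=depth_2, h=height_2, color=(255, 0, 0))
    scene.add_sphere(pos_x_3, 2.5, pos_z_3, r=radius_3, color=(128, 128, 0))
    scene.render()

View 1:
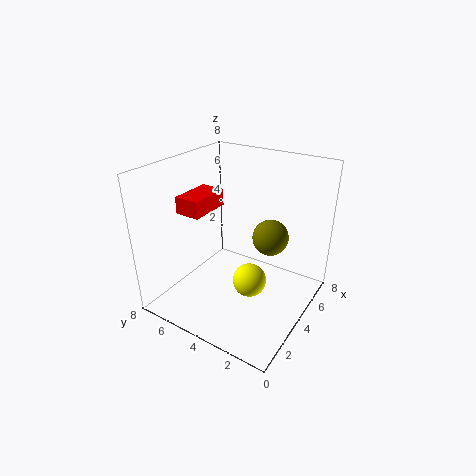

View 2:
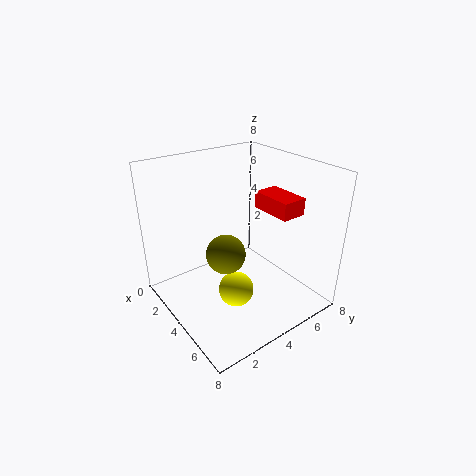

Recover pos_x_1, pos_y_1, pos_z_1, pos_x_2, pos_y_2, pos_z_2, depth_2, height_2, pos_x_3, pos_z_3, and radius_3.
pos_x_1 = 4.5; pos_y_1 = 3.5; pos_z_1 = 1; pos_x_2 = 3; pos_y_2 = 6; pos_z_2 = 5; depth_2 = 1.5; height_2 = 1; pos_x_3 = 5; pos_z_3 = 4; radius_3 = 1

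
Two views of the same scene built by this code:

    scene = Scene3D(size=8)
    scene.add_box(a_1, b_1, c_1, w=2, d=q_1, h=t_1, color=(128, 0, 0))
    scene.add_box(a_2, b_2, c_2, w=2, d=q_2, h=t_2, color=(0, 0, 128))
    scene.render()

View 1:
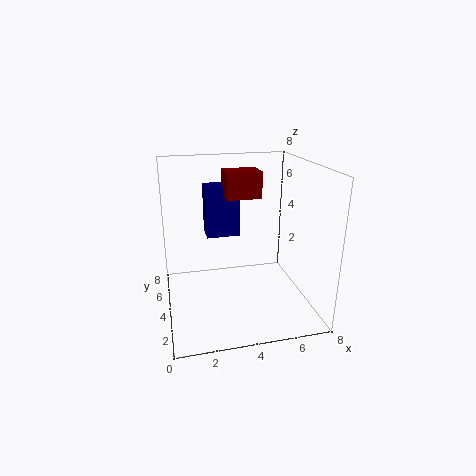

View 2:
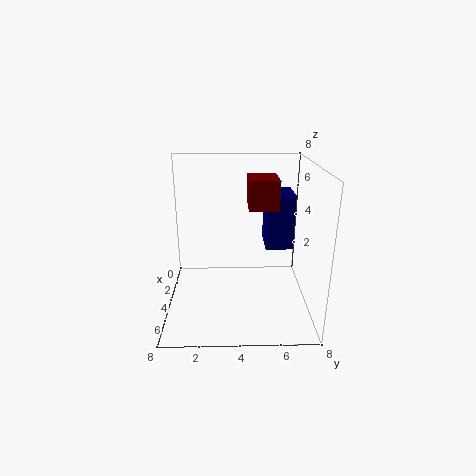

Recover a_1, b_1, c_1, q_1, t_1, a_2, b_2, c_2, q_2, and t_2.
a_1 = 3.5
b_1 = 4.5
c_1 = 6
q_1 = 1.5
t_1 = 1.5
a_2 = 2.5
b_2 = 5.5
c_2 = 3.5
q_2 = 1.5
t_2 = 3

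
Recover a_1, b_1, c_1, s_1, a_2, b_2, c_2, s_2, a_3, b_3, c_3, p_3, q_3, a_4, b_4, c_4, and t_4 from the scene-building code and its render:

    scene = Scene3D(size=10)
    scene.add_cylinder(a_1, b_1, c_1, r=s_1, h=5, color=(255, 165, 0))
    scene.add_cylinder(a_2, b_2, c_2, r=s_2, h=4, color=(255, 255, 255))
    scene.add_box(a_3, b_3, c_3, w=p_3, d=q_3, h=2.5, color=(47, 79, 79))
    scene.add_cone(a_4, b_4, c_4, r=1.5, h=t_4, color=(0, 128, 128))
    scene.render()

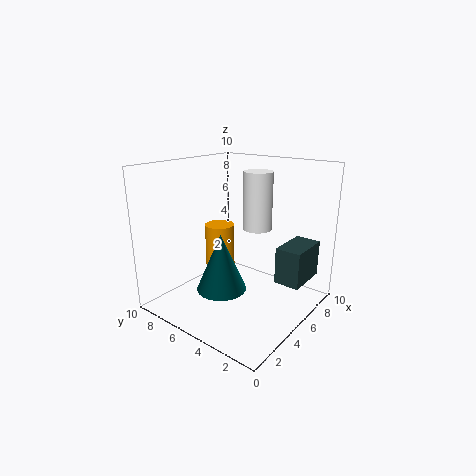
a_1 = 4.25; b_1 = 6; c_1 = 1; s_1 = 1; a_2 = 6.25; b_2 = 4.25; c_2 = 5.5; s_2 = 1; a_3 = 5.5; b_3 = 0.5; c_3 = 2.25; p_3 = 3; q_3 = 1.75; a_4 = 1.75; b_4 = 3.75; c_4 = 3; t_4 = 3.5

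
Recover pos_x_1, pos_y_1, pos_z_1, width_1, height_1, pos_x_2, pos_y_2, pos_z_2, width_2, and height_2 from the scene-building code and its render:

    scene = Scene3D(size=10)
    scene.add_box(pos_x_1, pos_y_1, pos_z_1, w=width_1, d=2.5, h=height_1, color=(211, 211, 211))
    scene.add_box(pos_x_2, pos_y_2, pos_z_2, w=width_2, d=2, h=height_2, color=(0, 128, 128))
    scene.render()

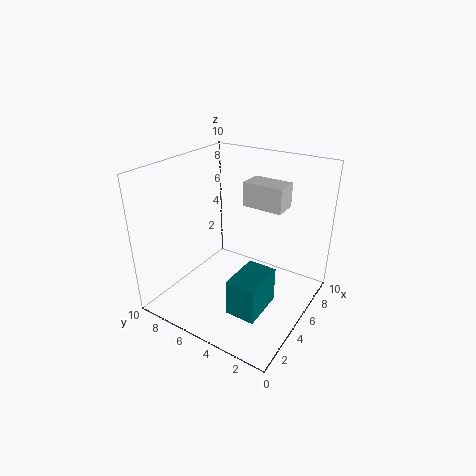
pos_x_1 = 4; pos_y_1 = 1.5; pos_z_1 = 8; width_1 = 1.5; height_1 = 1.5; pos_x_2 = 2; pos_y_2 = 2; pos_z_2 = 1; width_2 = 3; height_2 = 2.5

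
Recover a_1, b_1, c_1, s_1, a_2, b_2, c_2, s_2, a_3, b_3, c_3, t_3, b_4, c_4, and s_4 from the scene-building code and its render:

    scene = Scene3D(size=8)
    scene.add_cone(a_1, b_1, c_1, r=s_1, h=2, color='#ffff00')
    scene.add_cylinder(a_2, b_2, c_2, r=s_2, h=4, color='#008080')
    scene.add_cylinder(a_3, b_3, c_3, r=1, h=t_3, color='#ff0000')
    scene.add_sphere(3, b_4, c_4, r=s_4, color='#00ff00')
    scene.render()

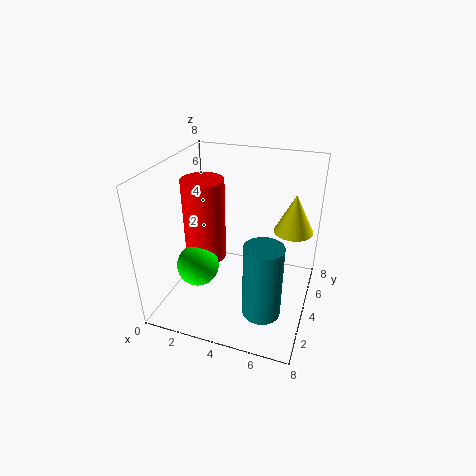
a_1 = 7, b_1 = 4, c_1 = 5, s_1 = 1, a_2 = 6, b_2 = 2, c_2 = 1, s_2 = 1, a_3 = 3, b_3 = 2, c_3 = 4, t_3 = 4, b_4 = 1, c_4 = 4, s_4 = 1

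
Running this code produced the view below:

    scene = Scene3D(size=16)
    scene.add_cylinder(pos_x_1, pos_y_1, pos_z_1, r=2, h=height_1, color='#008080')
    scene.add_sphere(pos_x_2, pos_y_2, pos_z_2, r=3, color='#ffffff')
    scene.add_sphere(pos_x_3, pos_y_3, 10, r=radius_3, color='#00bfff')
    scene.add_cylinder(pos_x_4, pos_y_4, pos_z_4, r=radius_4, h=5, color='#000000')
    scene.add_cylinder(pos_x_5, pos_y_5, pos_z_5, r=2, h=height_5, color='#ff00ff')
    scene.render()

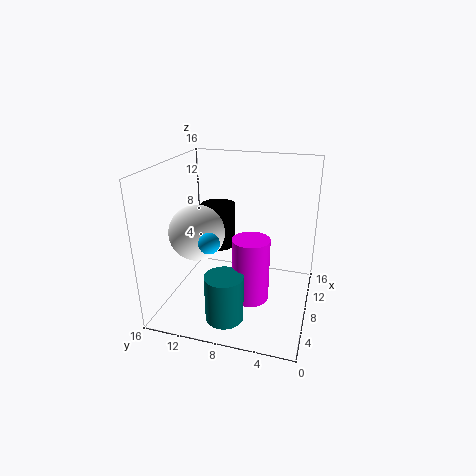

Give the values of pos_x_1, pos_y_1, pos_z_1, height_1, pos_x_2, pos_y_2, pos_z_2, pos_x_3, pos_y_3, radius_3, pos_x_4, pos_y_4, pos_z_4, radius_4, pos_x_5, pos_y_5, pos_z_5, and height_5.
pos_x_1 = 3
pos_y_1 = 8
pos_z_1 = 1
height_1 = 5
pos_x_2 = 6
pos_y_2 = 12
pos_z_2 = 9
pos_x_3 = 2
pos_y_3 = 9
radius_3 = 1
pos_x_4 = 10
pos_y_4 = 11
pos_z_4 = 6
radius_4 = 2
pos_x_5 = 6
pos_y_5 = 6
pos_z_5 = 2
height_5 = 7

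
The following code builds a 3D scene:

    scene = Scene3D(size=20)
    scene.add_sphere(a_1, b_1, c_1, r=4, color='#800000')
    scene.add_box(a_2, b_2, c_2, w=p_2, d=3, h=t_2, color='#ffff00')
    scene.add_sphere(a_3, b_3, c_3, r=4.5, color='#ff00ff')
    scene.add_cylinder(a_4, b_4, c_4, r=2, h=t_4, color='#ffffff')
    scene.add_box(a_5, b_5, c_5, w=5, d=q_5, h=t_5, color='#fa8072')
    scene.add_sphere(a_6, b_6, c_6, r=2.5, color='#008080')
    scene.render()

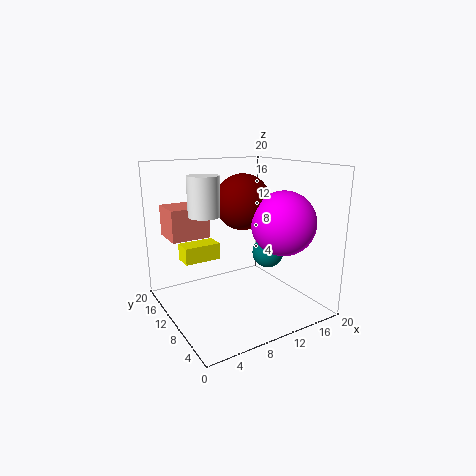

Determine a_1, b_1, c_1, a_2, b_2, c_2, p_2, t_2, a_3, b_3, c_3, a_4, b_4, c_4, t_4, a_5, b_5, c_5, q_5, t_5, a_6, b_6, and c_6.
a_1 = 12; b_1 = 12; c_1 = 14.5; a_2 = 4; b_2 = 14.5; c_2 = 5.5; p_2 = 5.5; t_2 = 2.5; a_3 = 15.5; b_3 = 7; c_3 = 12; a_4 = 4.5; b_4 = 9; c_4 = 14; t_4 = 5; a_5 = 0.5; b_5 = 9.5; c_5 = 11; q_5 = 4.5; t_5 = 4; a_6 = 17.5; b_6 = 13; c_6 = 5.5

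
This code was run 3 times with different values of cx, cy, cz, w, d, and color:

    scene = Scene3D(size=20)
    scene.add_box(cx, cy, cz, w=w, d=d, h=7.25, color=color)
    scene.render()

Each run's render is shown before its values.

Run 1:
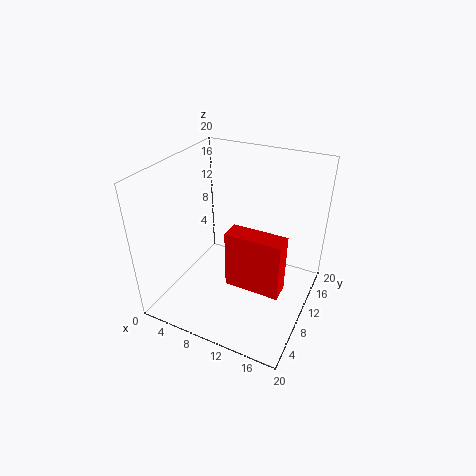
cx = 11.5
cy = 3.5
cz = 7.5
w = 6.75
d = 2.5
color = 'red'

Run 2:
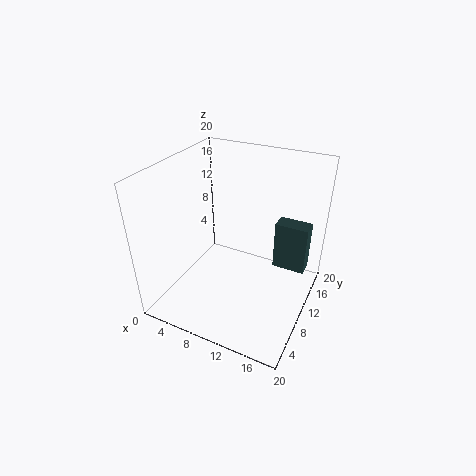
cx = 14
cy = 13.75
cz = 4
w = 4.75
d = 2.5
color = 'darkslategray'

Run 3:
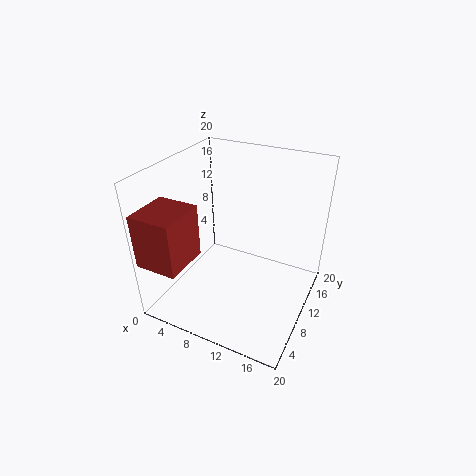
cx = 0.25
cy = 0.25
cz = 8.5
w = 5.75
d = 6.25
color = 'brown'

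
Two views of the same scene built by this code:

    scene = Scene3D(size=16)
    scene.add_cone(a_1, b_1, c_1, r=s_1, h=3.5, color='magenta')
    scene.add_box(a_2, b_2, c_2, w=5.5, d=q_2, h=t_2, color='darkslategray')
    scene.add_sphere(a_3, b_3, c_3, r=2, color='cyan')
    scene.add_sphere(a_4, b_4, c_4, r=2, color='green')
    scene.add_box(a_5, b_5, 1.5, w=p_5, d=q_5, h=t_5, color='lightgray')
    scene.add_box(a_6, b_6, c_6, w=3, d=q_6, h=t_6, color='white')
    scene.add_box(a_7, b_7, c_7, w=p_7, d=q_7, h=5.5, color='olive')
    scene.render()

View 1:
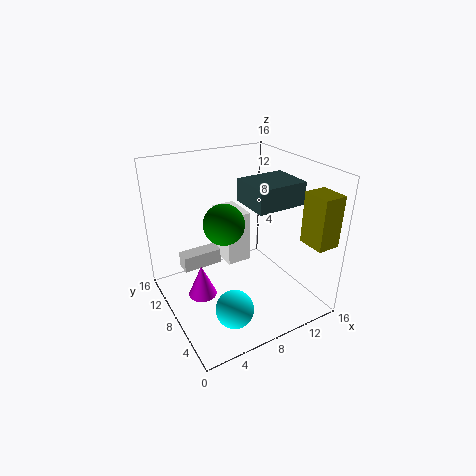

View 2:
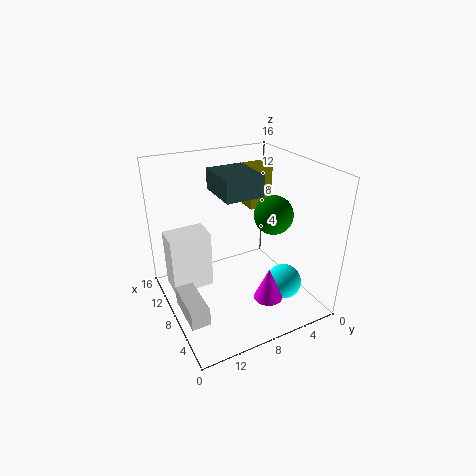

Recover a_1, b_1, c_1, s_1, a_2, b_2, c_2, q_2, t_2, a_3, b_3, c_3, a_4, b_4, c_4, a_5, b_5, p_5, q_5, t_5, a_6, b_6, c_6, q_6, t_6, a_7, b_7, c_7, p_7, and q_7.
a_1 = 3; b_1 = 7; c_1 = 3; s_1 = 1.5; a_2 = 8.5; b_2 = 4.5; c_2 = 12; q_2 = 4.5; t_2 = 2.5; a_3 = 5; b_3 = 3.5; c_3 = 2.5; a_4 = 5; b_4 = 5.5; c_4 = 11.5; a_5 = 3.5; b_5 = 13.5; p_5 = 5; q_5 = 2; t_5 = 2; a_6 = 8.5; b_6 = 11; c_6 = 2.5; q_6 = 4.5; t_6 = 6.5; a_7 = 13; b_7 = 0.5; c_7 = 8.5; p_7 = 2.5; q_7 = 3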